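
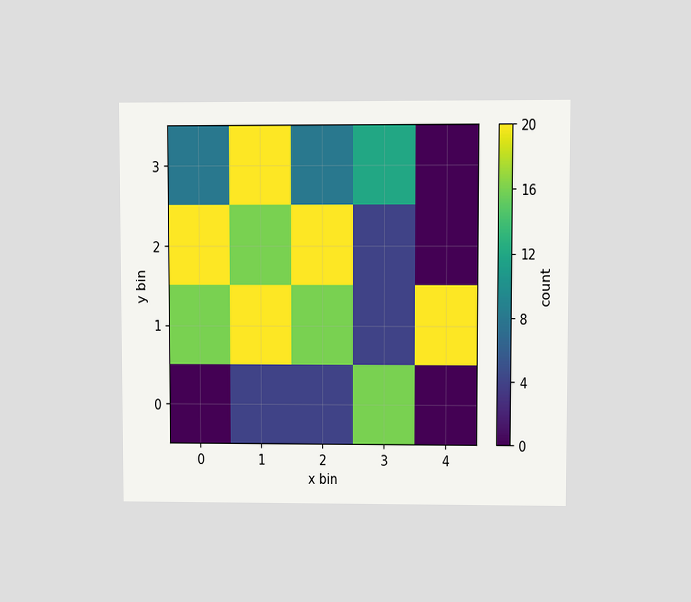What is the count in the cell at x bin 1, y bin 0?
4

The chart is viewed at a slight angle. Matching the cell (1, 0) against the colorbar gives 4.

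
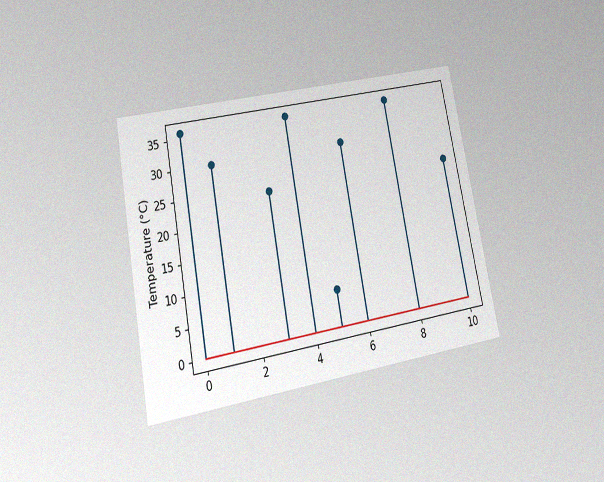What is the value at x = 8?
36°C

The chart is tilted about 11° counter-clockwise and viewed at a slight angle, with some photo noise. The stem at x=8 reaches 36°C.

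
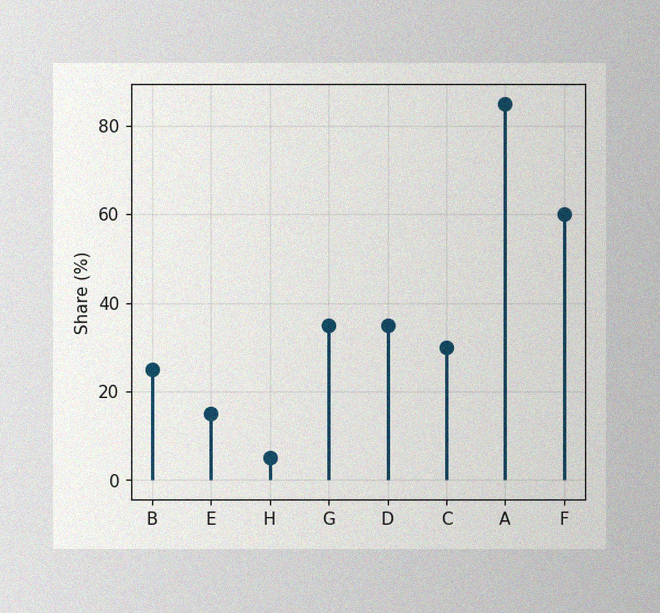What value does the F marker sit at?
60%

The image has some photo noise and uneven lighting. The F marker sits at 60%.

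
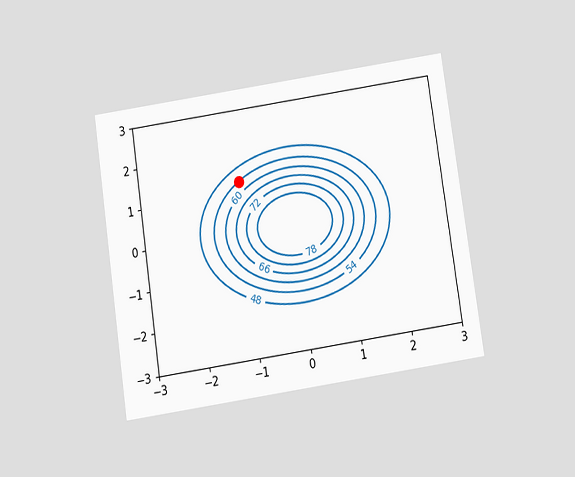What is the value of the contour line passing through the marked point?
The chart is tilted about 8° counter-clockwise and viewed slightly from below. The marked point sits on the contour labelled 54.

54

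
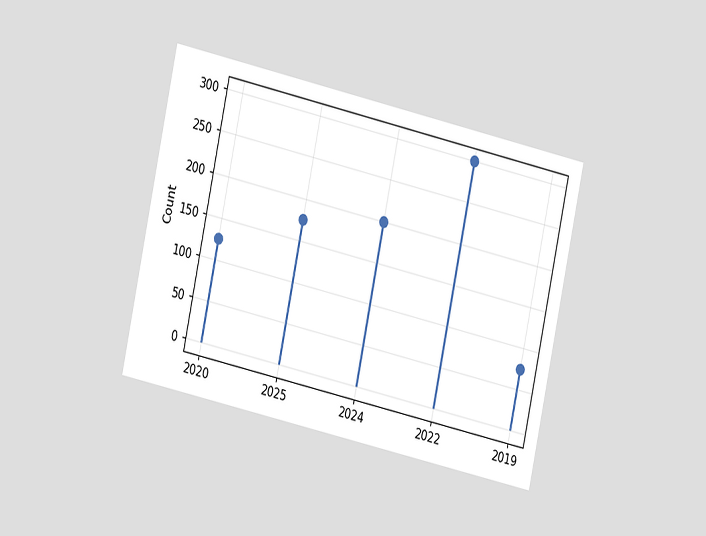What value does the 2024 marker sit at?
The chart is tilted about 12° clockwise and viewed at a slight angle. The 2024 marker sits at 200.

200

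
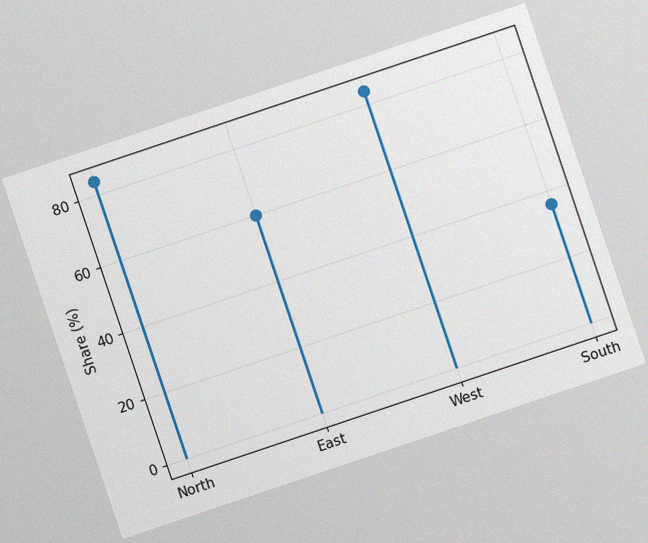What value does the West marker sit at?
84%

The chart is tilted about 19° counter-clockwise, with some photo noise. The West marker sits at 84%.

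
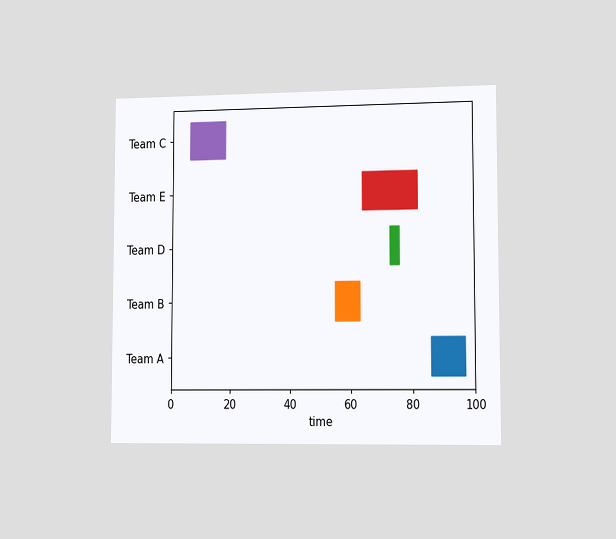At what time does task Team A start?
86

The chart is viewed slightly from the right. The Team A bar begins at t=86.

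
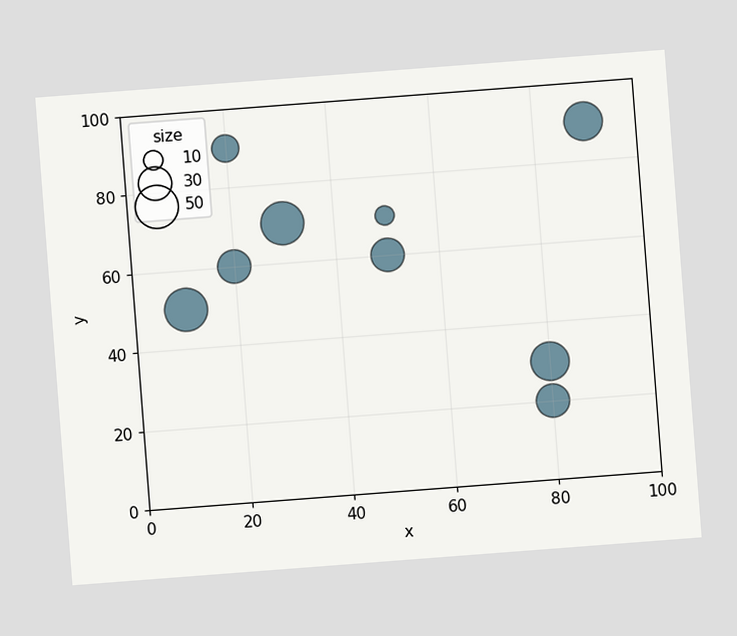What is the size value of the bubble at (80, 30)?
40

The chart is tilted about 4° counter-clockwise. Matching the bubble at (80, 30) against the size legend gives 40.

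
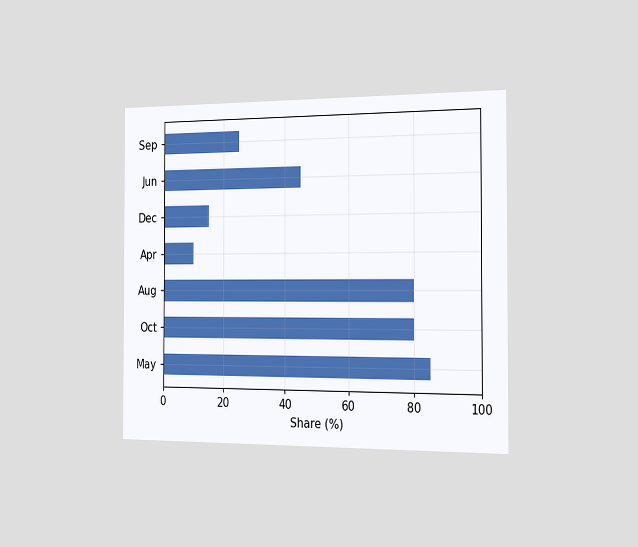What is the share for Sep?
25%

The chart is viewed slightly from the right. Reading along the chart's x-axis, the Sep bar reaches 25%.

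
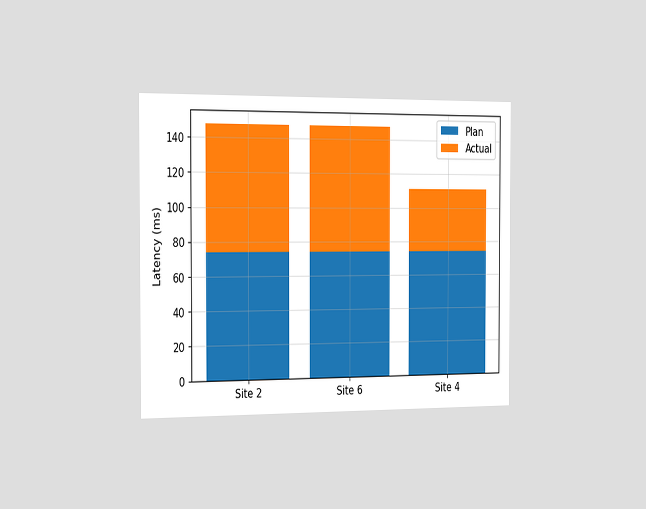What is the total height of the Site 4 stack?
The chart is viewed slightly from the left. The Site 4 stack's top reaches 111ms on the y-axis.

111ms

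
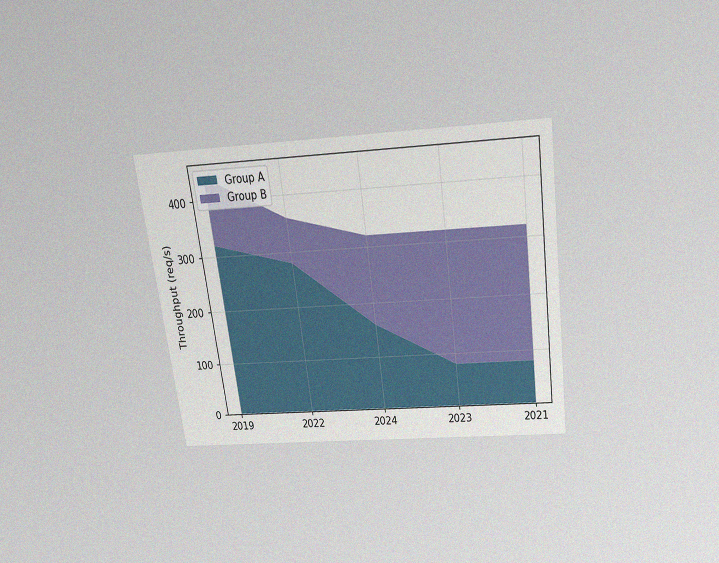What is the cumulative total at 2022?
360req/s

The chart is tilted about 8° counter-clockwise and viewed slightly from above, with some photo noise. The stacked total at 2022 reaches 360req/s.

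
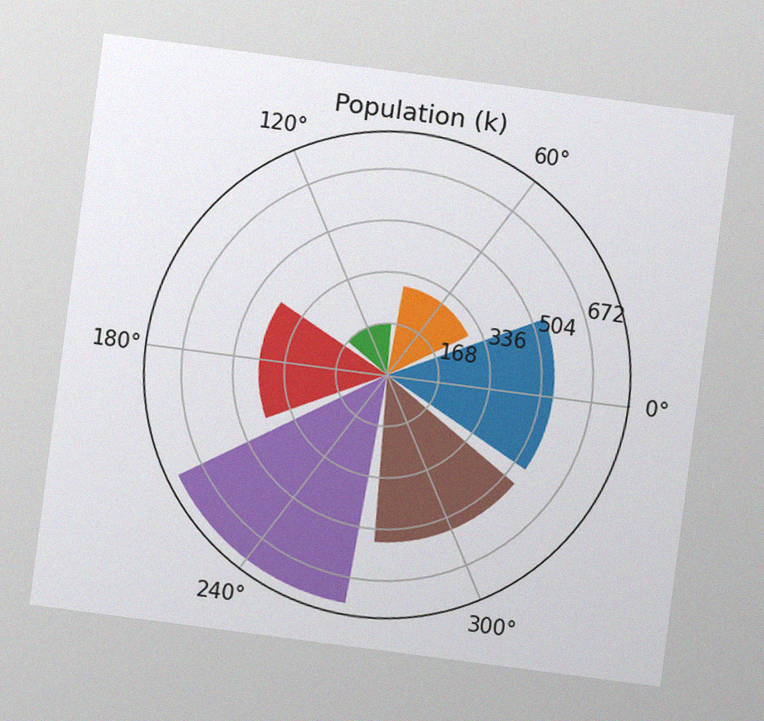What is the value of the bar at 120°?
168k

The chart is tilted about 7° clockwise, with some photo noise. The bar at 120° reaches 168k on the radial axis.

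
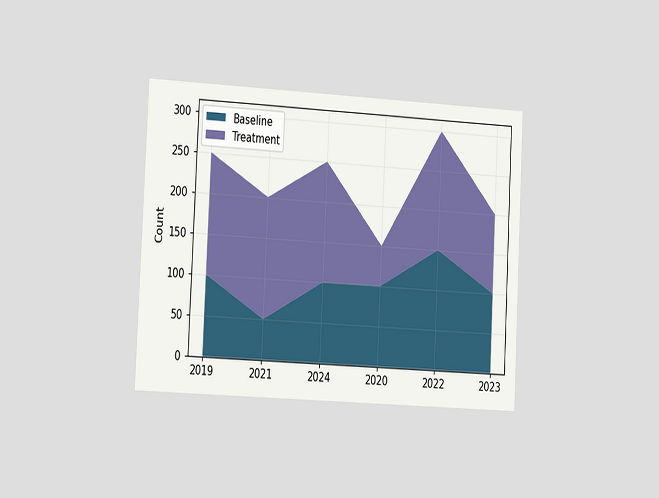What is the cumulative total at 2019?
The chart is tilted about 3° clockwise and viewed slightly from the left. The stacked total at 2019 reaches 250.

250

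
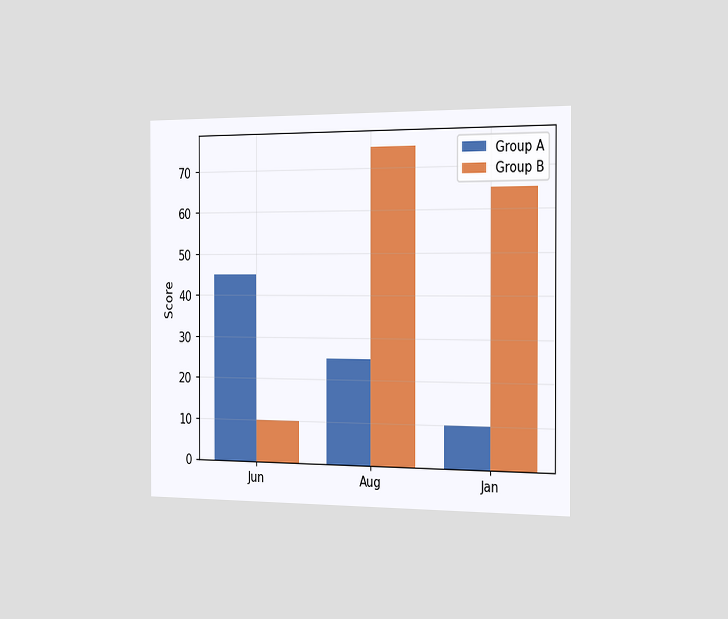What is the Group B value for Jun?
The chart is viewed slightly from the right. The Group B bar at Jun reaches 10 on the y-axis.

10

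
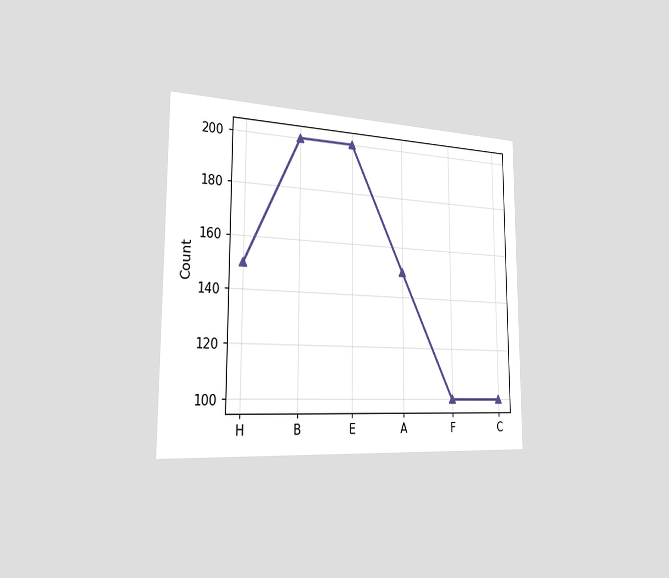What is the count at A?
The chart is viewed slightly from the left. At A, the line is at 150.

150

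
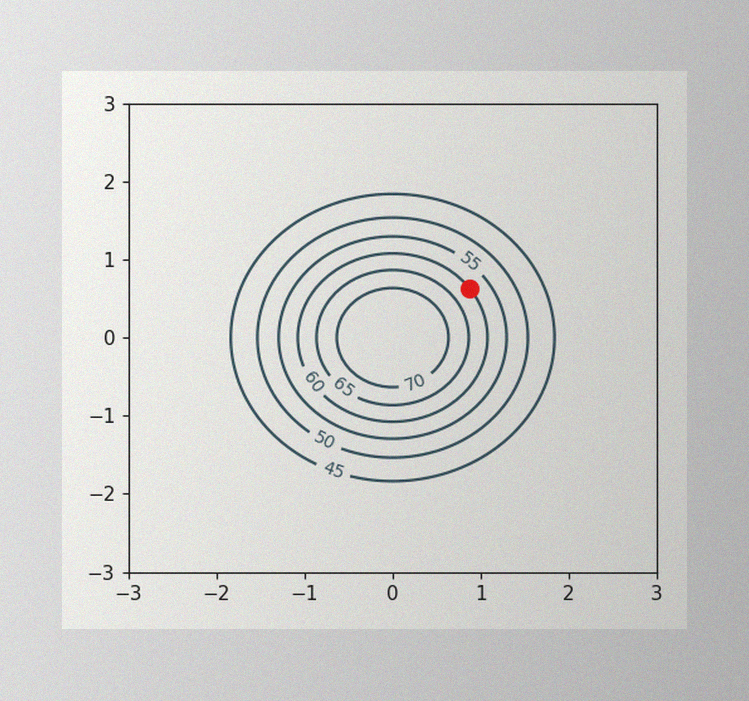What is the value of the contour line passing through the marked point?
60

The image has some photo noise and uneven lighting. The marked point sits on the contour labelled 60.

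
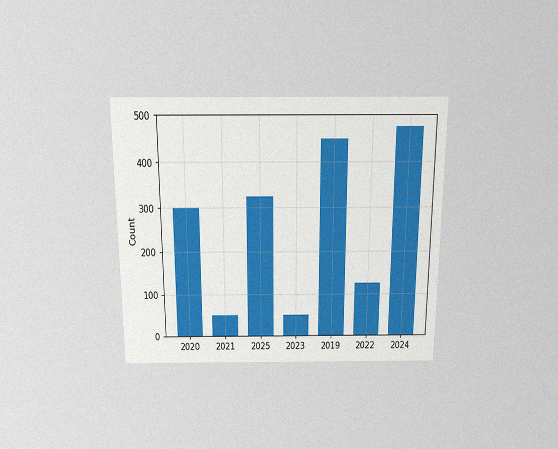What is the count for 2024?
The chart is viewed slightly from above, with some photo noise. Reading along the chart's y-axis, the 2024 bar reaches 475.

475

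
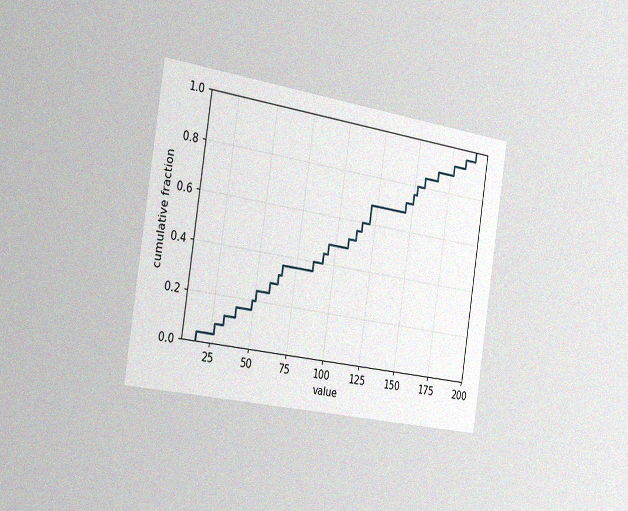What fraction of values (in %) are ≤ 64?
The chart is tilted about 9° clockwise and viewed slightly from the left, with some photo noise. At x=64 the ECDF step is at 32%.

32%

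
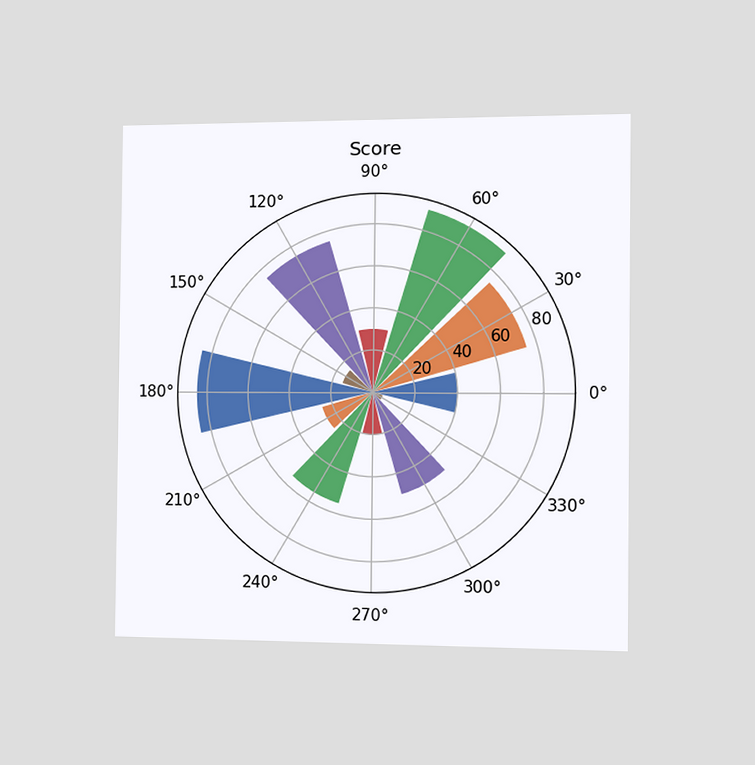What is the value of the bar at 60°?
The chart is viewed slightly from the right. The bar at 60° reaches 90 on the radial axis.

90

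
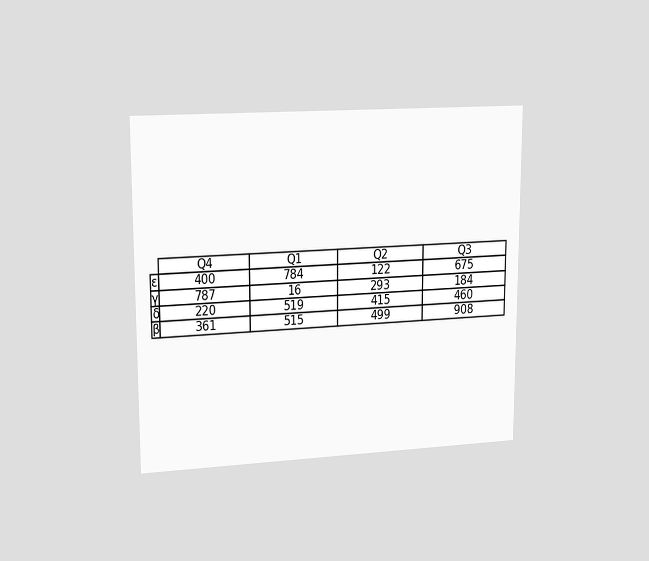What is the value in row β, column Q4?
The chart is viewed at a slight angle. The (β, Q4) cell reads 361.

361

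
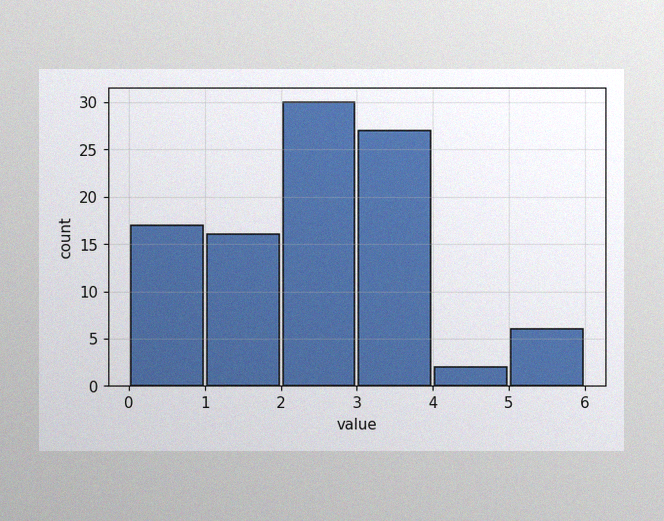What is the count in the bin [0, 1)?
The image has some photo noise and uneven lighting. The [0, 1) bin has height 17.

17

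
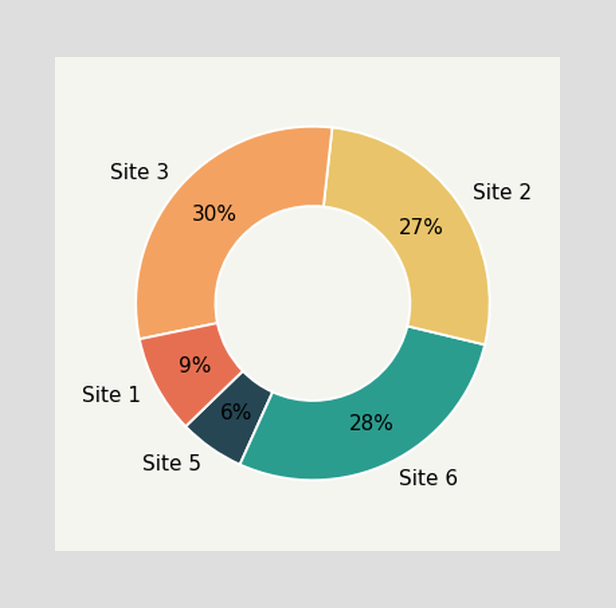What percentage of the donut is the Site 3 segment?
The Site 3 segment takes up 30% of the ring.

30%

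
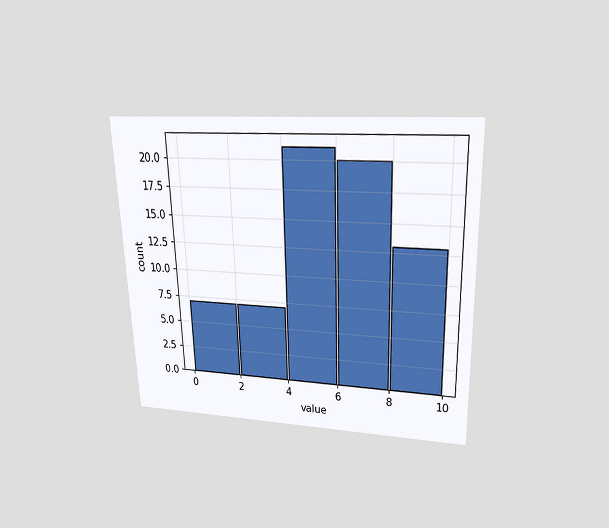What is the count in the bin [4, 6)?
The chart is viewed slightly from above. The [4, 6) bin has height 21.

21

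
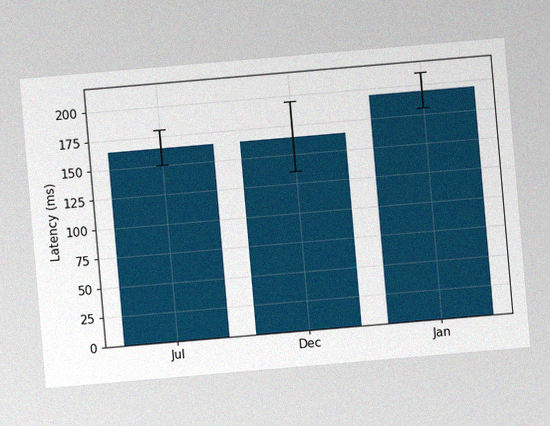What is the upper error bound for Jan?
210ms

The chart is tilted about 5° counter-clockwise, with some photo noise. The Jan bar's upper whisker reaches 210ms.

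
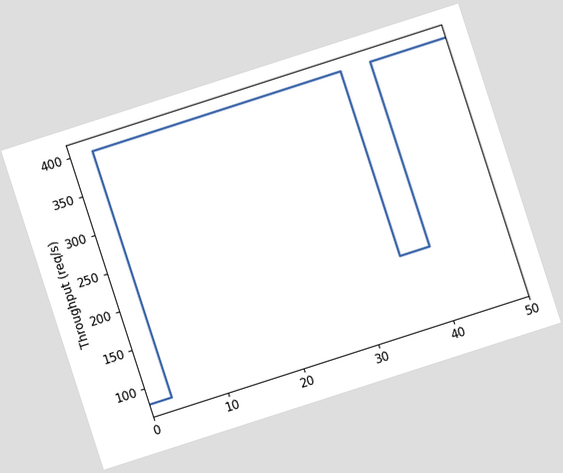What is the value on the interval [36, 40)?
The chart is tilted about 18° counter-clockwise. On [36, 40) the step sits at 160req/s.

160req/s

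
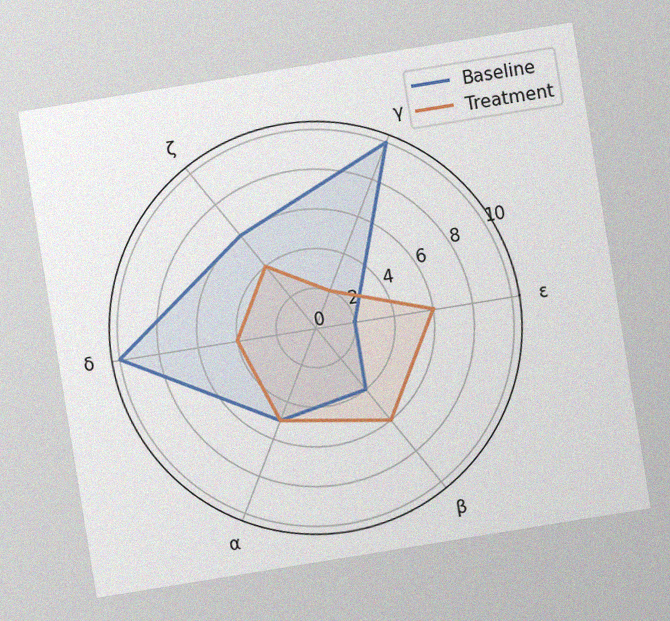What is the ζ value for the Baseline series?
The chart is tilted about 9° counter-clockwise, with some photo noise. On the ζ axis, Baseline reaches 6.

6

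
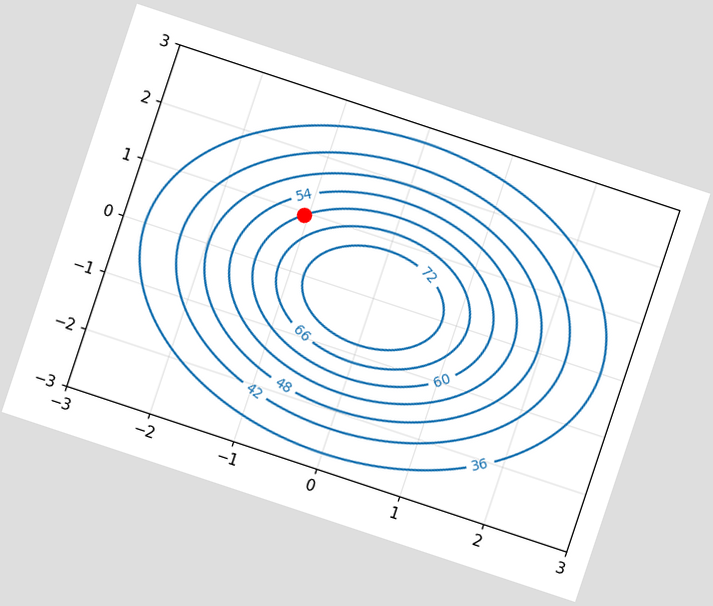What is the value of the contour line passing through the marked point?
The chart is tilted about 18° clockwise. The marked point sits on the contour labelled 60.

60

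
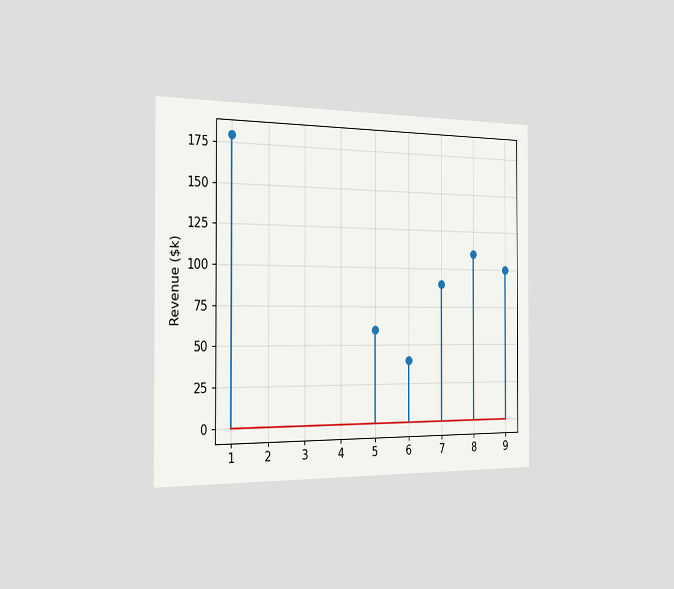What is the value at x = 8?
$110k

The chart is viewed slightly from the left. The stem at x=8 reaches $110k.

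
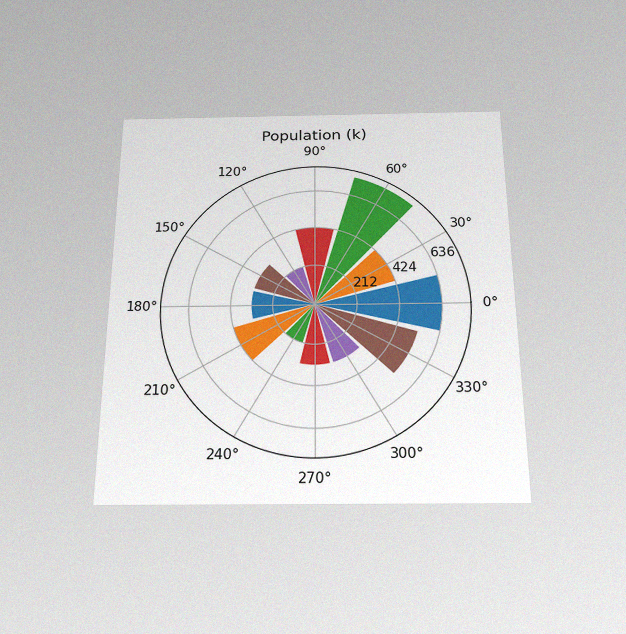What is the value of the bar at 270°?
318k

The chart is viewed slightly from below, with some photo noise. The bar at 270° reaches 318k on the radial axis.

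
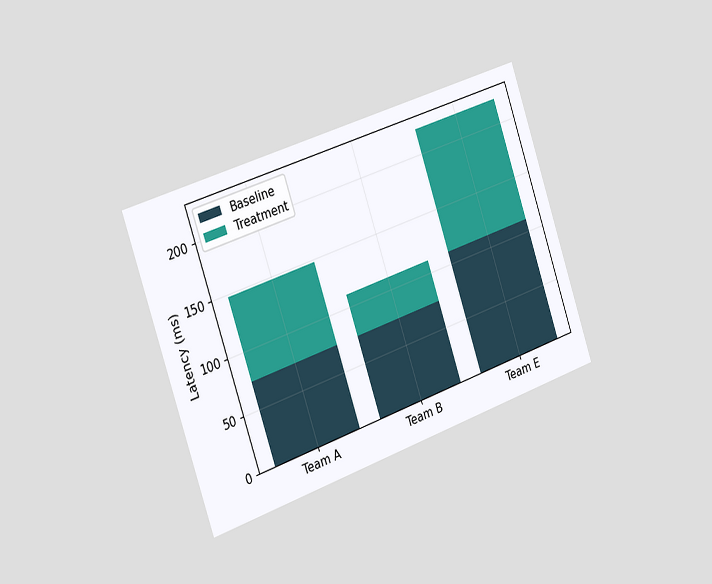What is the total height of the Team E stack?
The chart is tilted about 19° counter-clockwise and viewed slightly from the left. The Team E stack's top reaches 222ms on the y-axis.

222ms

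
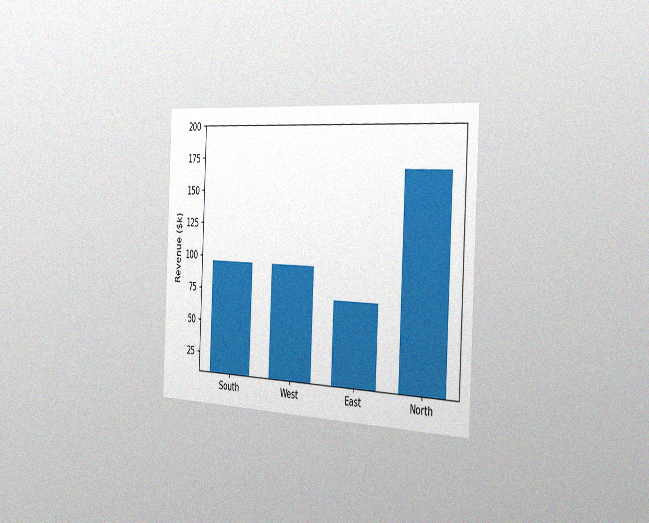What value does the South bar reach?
The chart is tilted about 3° clockwise and viewed slightly from the right, with some photo noise. Reading along the chart's y-axis, the South bar reaches $96k.

$96k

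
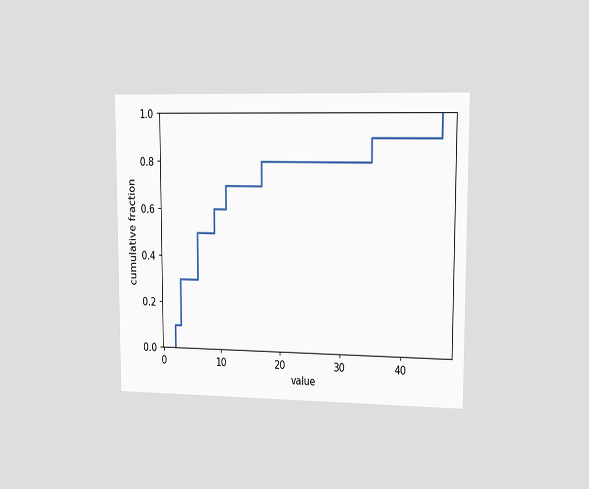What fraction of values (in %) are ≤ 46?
100%

The chart is viewed slightly from the right. At x=46 the ECDF step is at 100%.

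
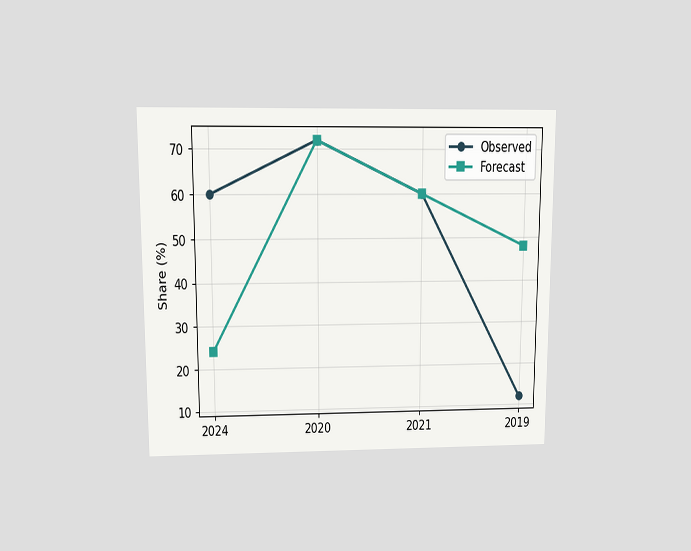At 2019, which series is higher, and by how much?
Forecast, by 36%

The chart is viewed at a slight angle. At 2019, Forecast sits above the other line by 36%.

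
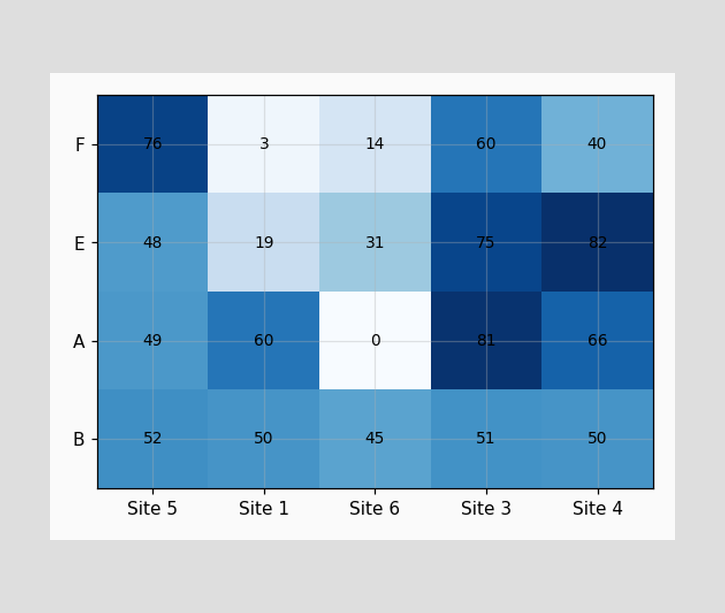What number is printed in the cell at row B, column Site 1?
50

The (B, Site 1) cell reads 50.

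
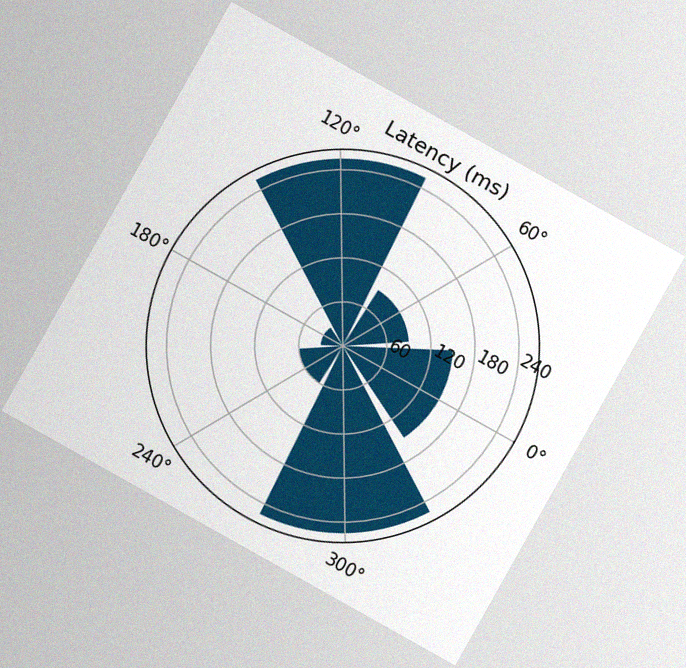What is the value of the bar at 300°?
255ms

The chart is tilted about 29° clockwise, with some photo noise. The bar at 300° reaches 255ms on the radial axis.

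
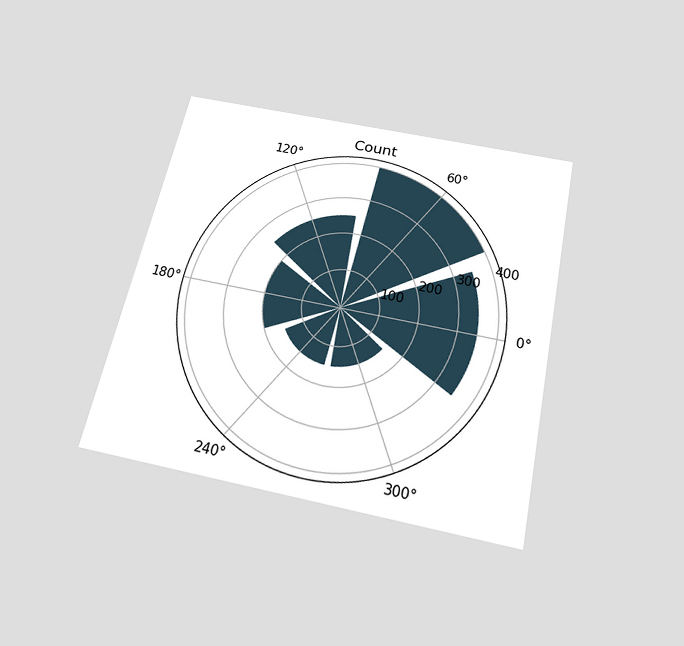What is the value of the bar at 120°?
The chart is tilted about 13° clockwise and viewed slightly from below. The bar at 120° reaches 250 on the radial axis.

250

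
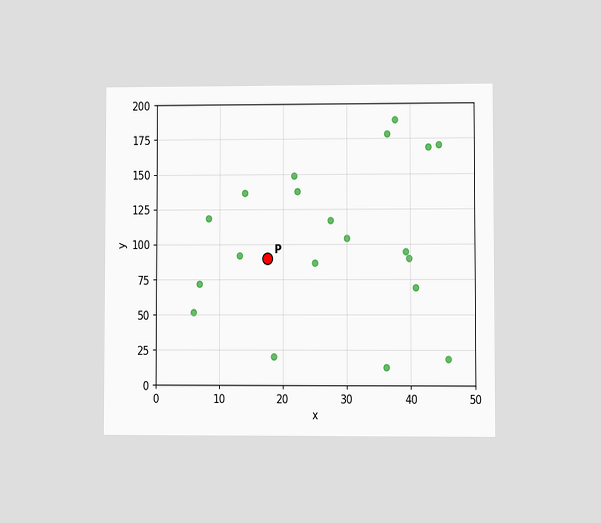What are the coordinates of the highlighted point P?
(17.5, 90)

The chart is viewed at a slight angle. Following the gridlines from P to each axis, P sits at (17.5, 90).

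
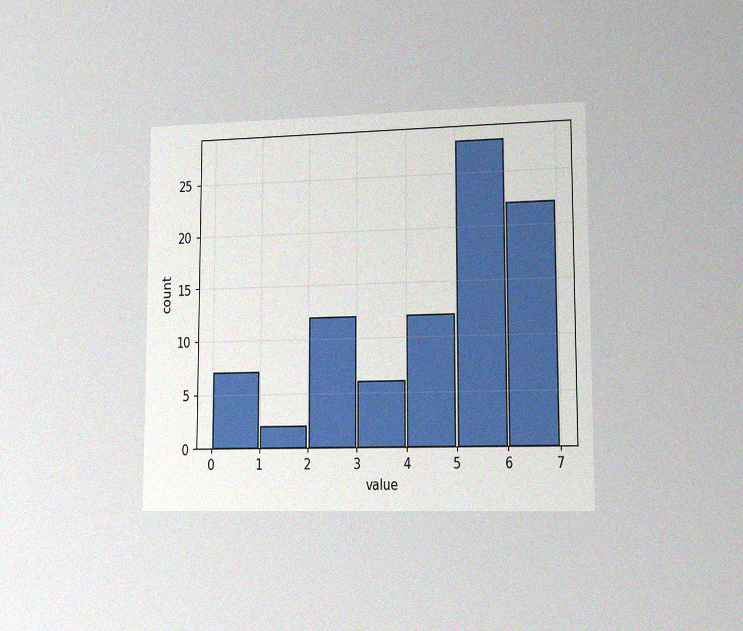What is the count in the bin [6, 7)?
22

The chart is viewed slightly from the right, with some photo noise. The [6, 7) bin has height 22.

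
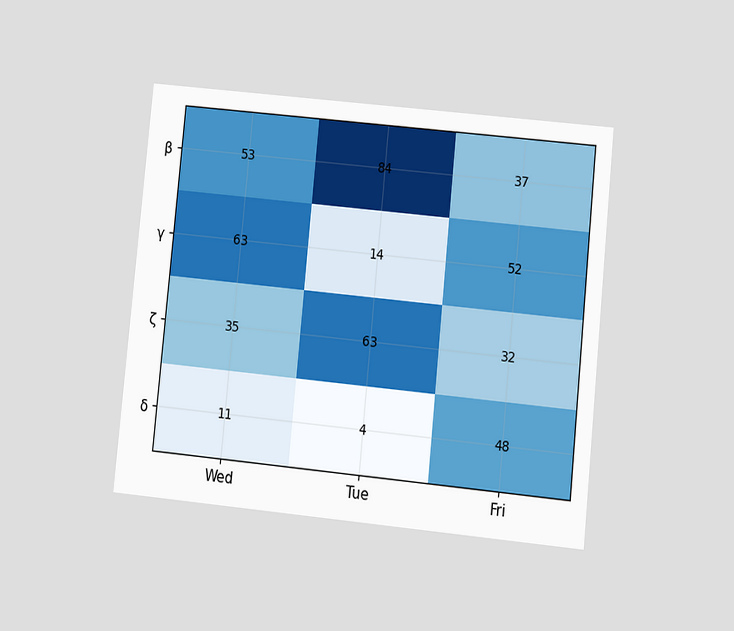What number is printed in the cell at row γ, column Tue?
14

The chart is tilted about 6° clockwise and viewed at a slight angle. The (γ, Tue) cell reads 14.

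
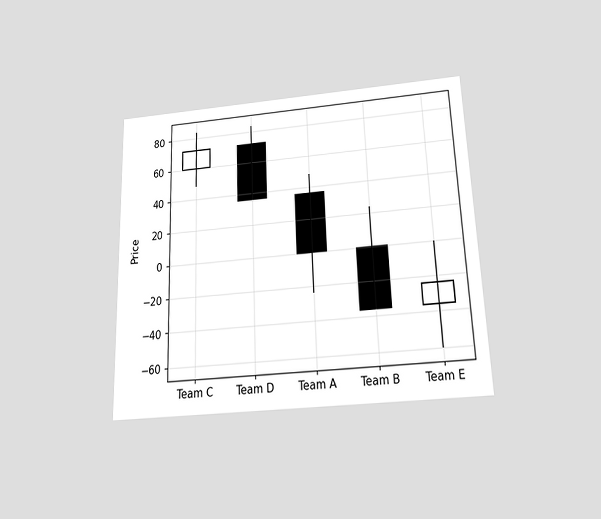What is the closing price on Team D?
36

The chart is tilted about 2° counter-clockwise and viewed slightly from below. The Team D candle closes at 36.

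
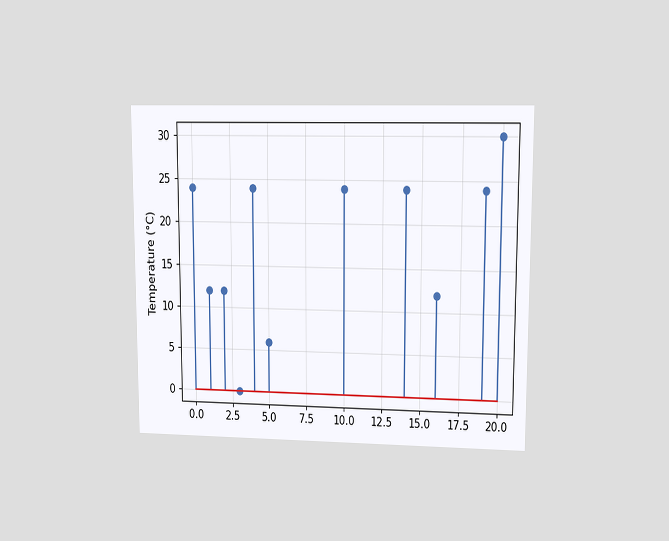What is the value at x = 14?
The chart is viewed at a slight angle. The stem at x=14 reaches 24°C.

24°C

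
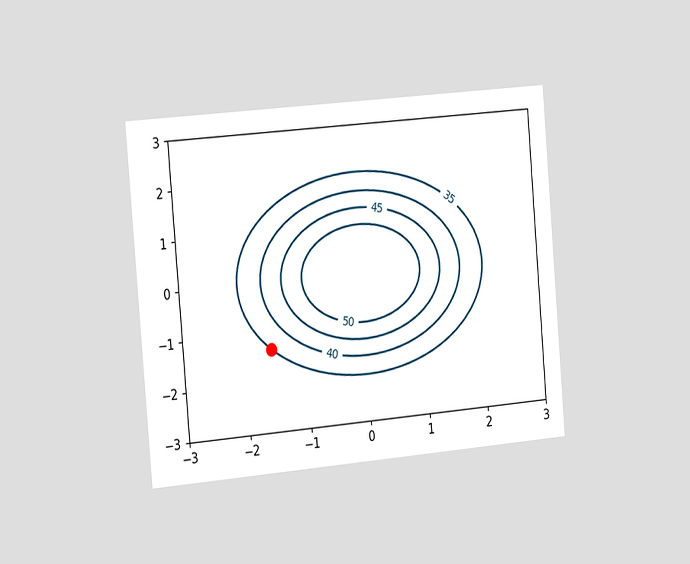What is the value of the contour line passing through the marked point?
The chart is tilted about 5° counter-clockwise and viewed slightly from the left. The marked point sits on the contour labelled 35.

35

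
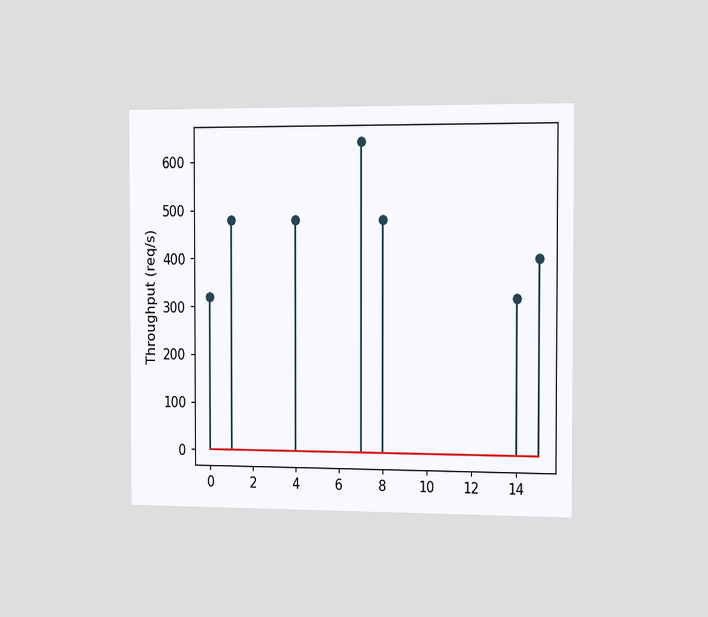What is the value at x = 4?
The chart is viewed slightly from the right. The stem at x=4 reaches 480req/s.

480req/s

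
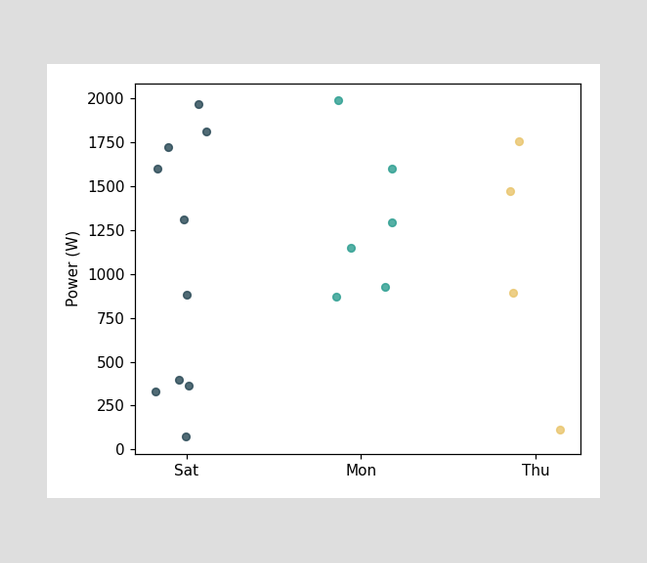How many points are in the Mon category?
Counting the markers in the Mon column gives 6.

6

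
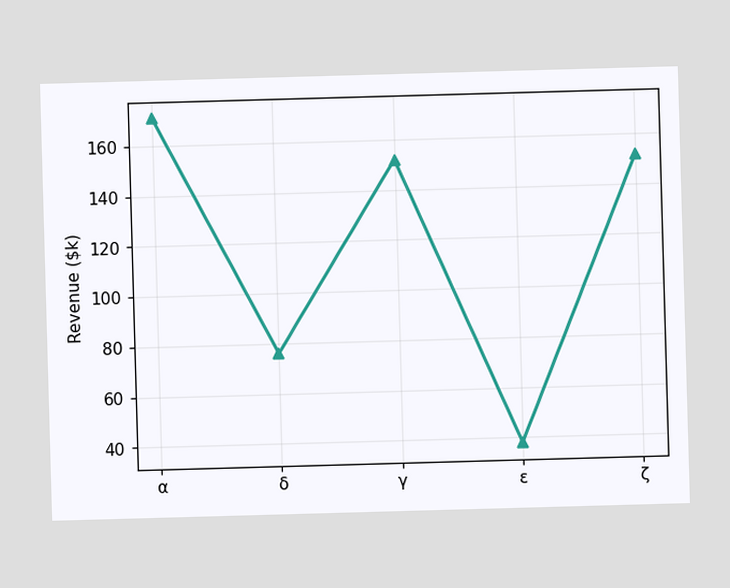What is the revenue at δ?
At δ, the line is at $76k.

$76k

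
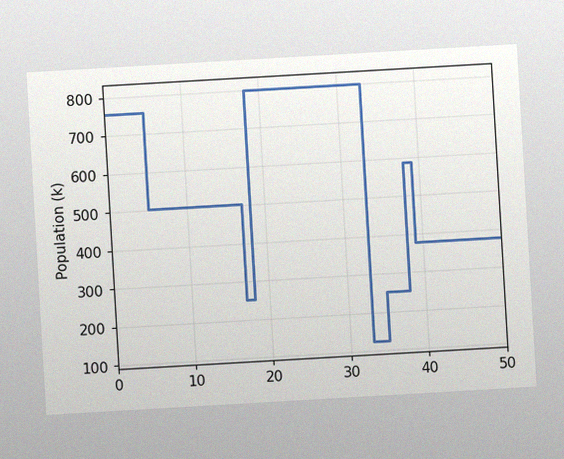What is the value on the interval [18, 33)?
798k

The chart is tilted about 3° counter-clockwise, with some photo noise. On [18, 33) the step sits at 798k.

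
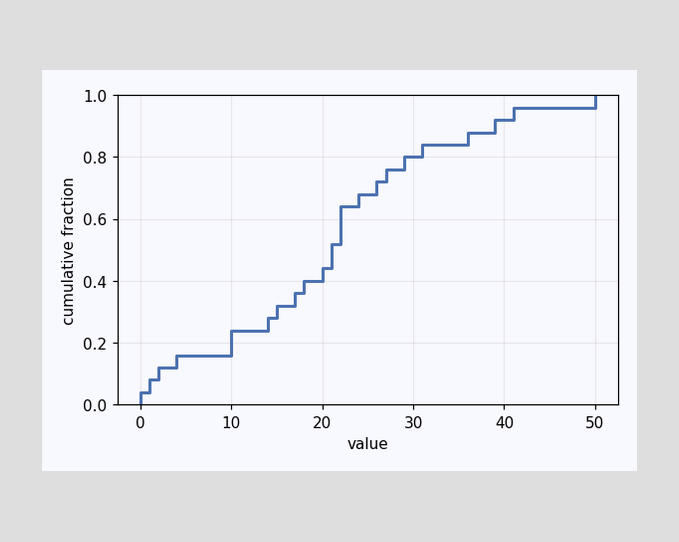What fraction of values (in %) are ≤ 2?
12%

At x=2 the ECDF step is at 12%.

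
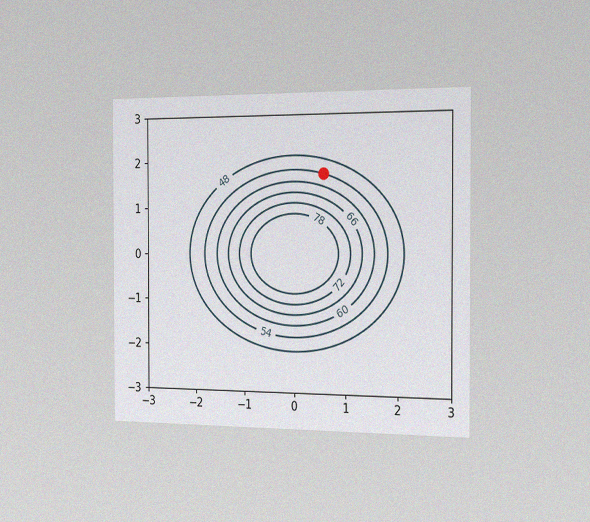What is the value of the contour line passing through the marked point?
The chart is viewed slightly from the right, with some photo noise. The marked point sits on the contour labelled 54.

54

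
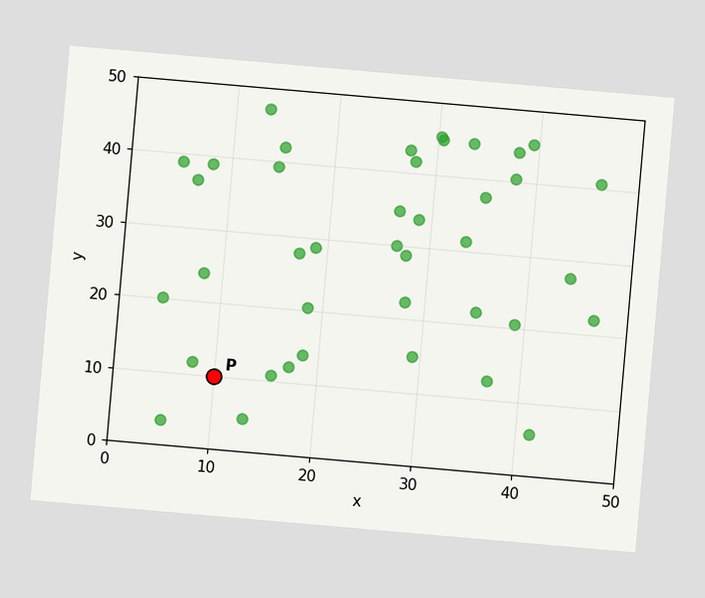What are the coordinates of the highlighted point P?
(10, 10)

The chart is tilted about 5° clockwise. Following the gridlines from P to each axis, P sits at (10, 10).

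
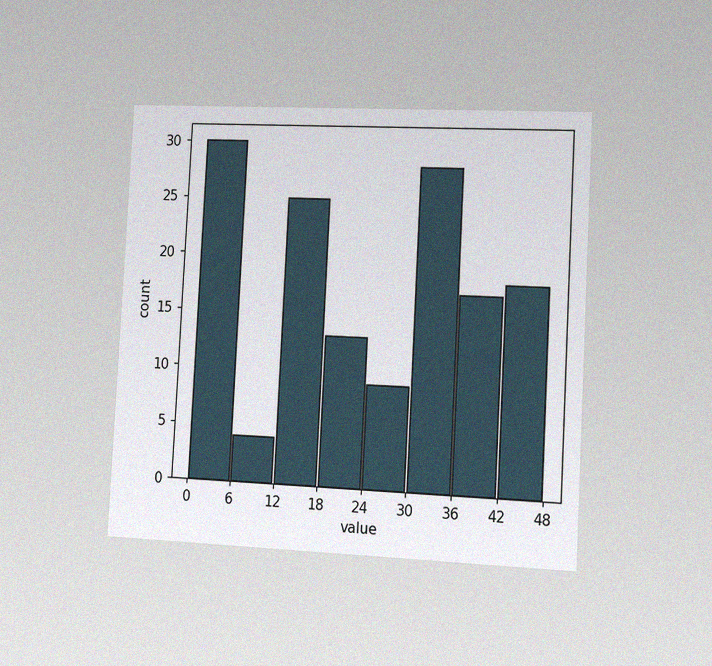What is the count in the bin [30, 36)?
28

The chart is tilted about 3° clockwise and viewed slightly from the right, with some photo noise. The [30, 36) bin has height 28.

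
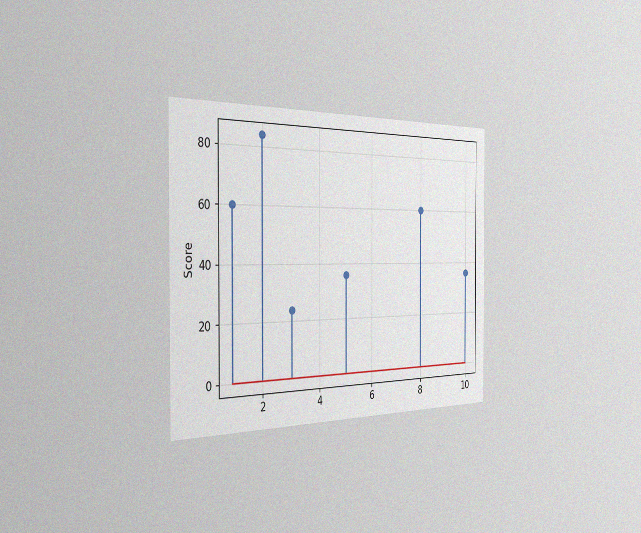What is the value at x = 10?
36

The chart is viewed slightly from the left, with some photo noise. The stem at x=10 reaches 36.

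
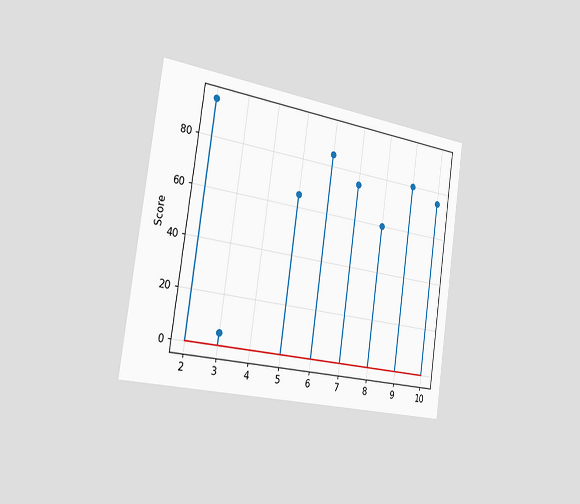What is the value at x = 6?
85

The chart is tilted about 8° clockwise and viewed slightly from the left. The stem at x=6 reaches 85.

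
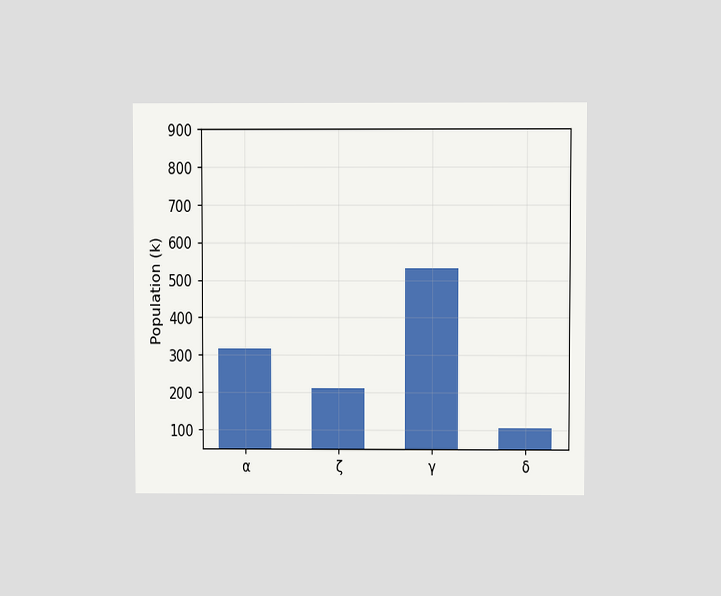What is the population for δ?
106k

The chart is viewed at a slight angle. Reading along the chart's y-axis, the δ bar reaches 106k.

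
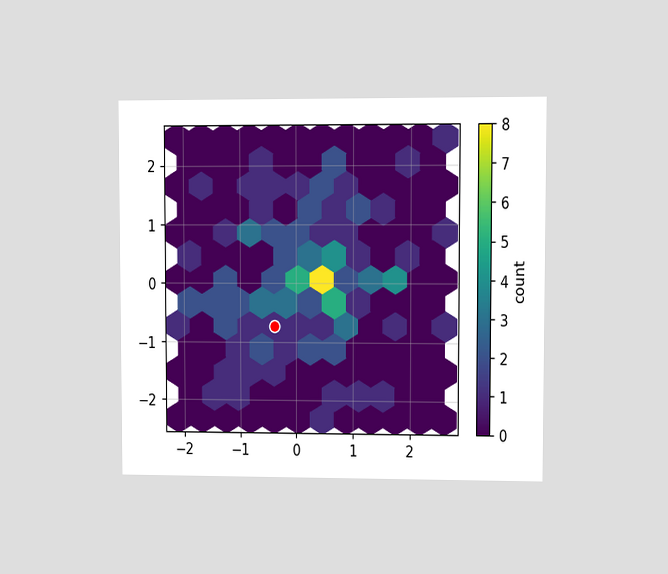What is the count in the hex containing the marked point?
1

The chart is viewed at a slight angle. The marked hex reads 1 on the colorbar.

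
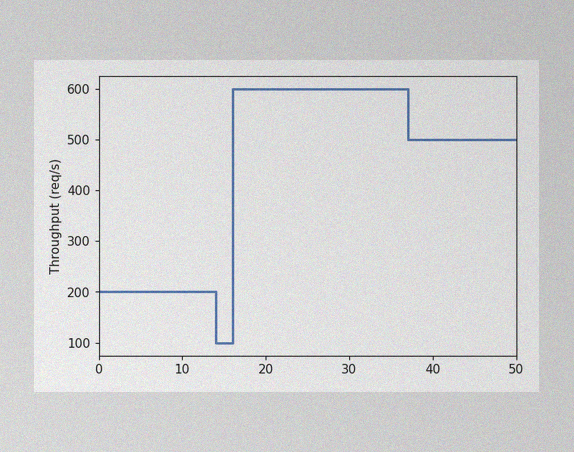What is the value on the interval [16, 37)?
The image has some photo noise and uneven lighting. On [16, 37) the step sits at 600req/s.

600req/s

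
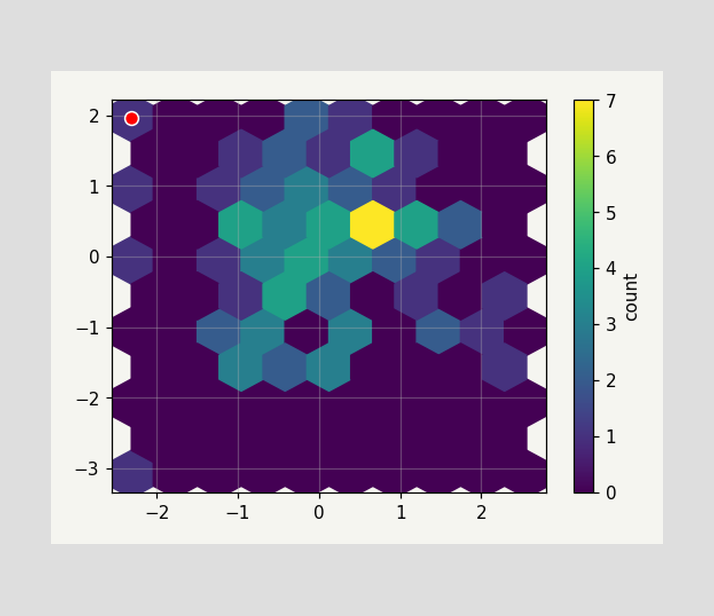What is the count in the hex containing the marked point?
The marked hex reads 1 on the colorbar.

1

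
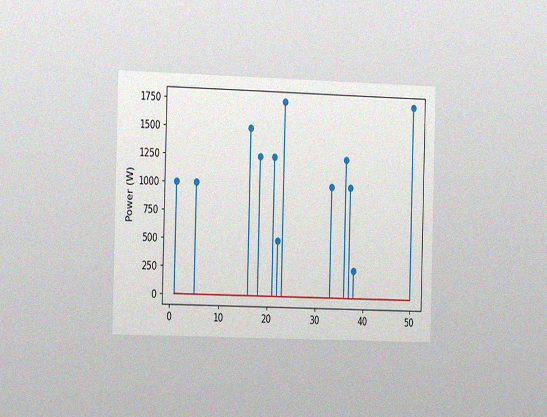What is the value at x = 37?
The chart is viewed slightly from the left, with some photo noise. The stem at x=37 reaches 1000W.

1000W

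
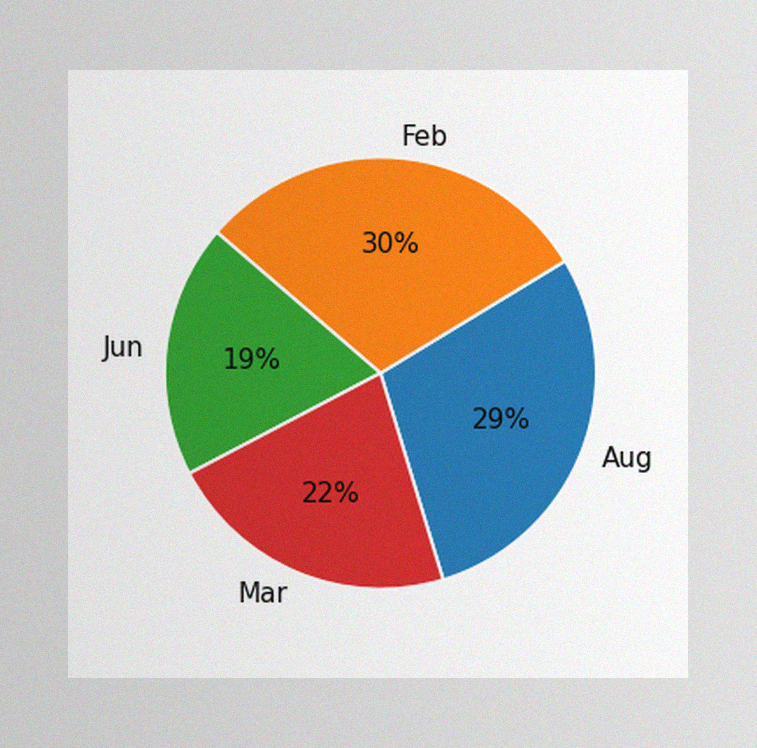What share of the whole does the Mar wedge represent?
The image has some photo noise and uneven lighting. The Mar slice takes up 22% of the pie.

22%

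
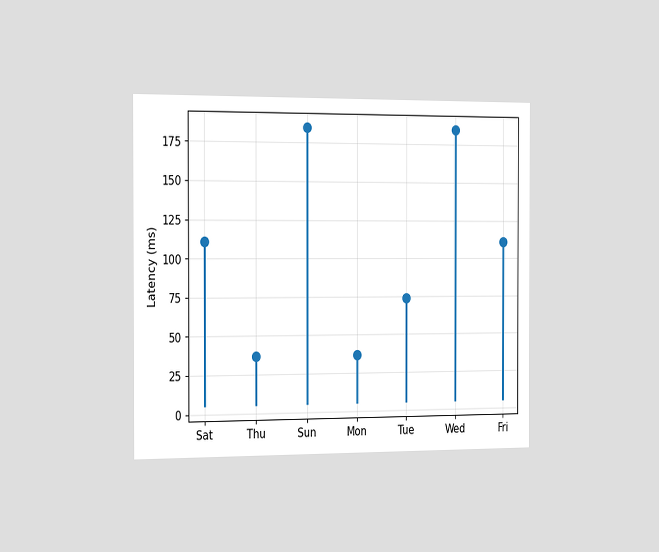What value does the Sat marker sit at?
The chart is viewed slightly from the left. The Sat marker sits at 111ms.

111ms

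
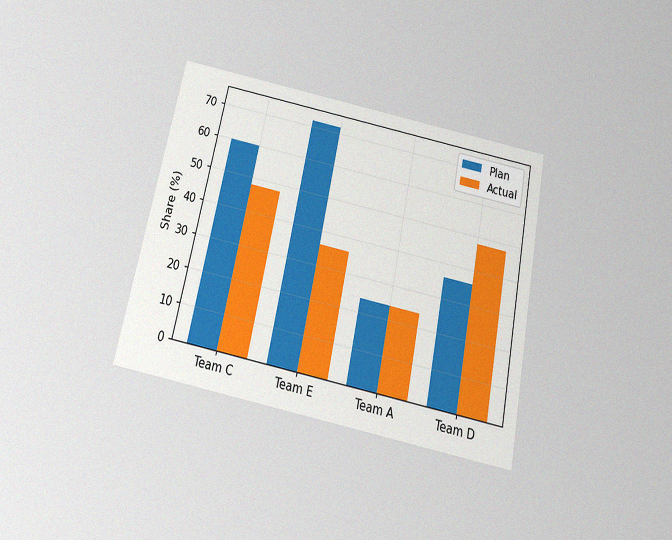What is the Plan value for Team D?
36%

The chart is tilted about 12° clockwise and viewed slightly from below, with some photo noise. The Plan bar at Team D reaches 36% on the y-axis.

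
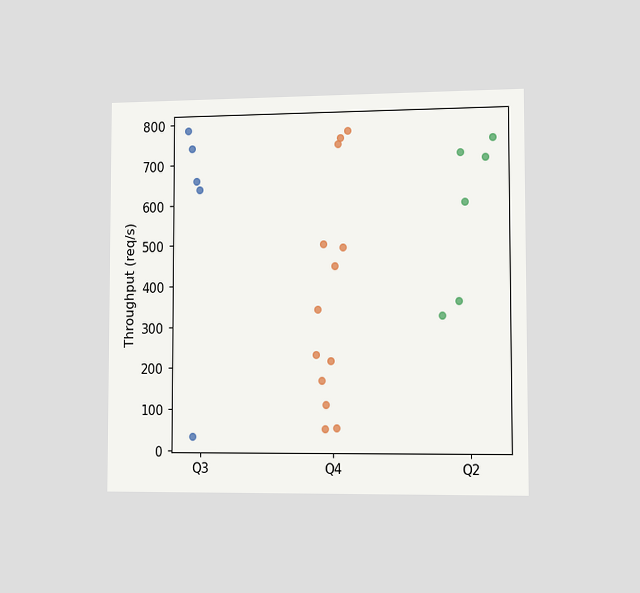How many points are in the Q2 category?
6

The chart is viewed slightly from the right. Counting the markers in the Q2 column gives 6.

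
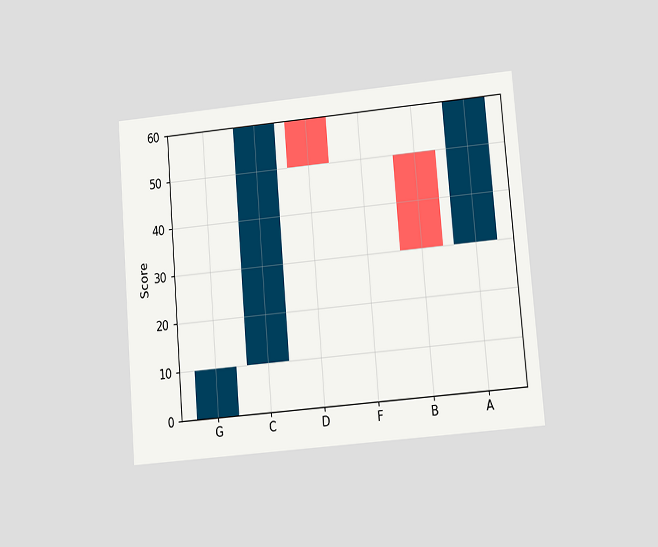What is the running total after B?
30

The chart is tilted about 5° counter-clockwise and viewed at a slight angle. After B the running total reaches 30.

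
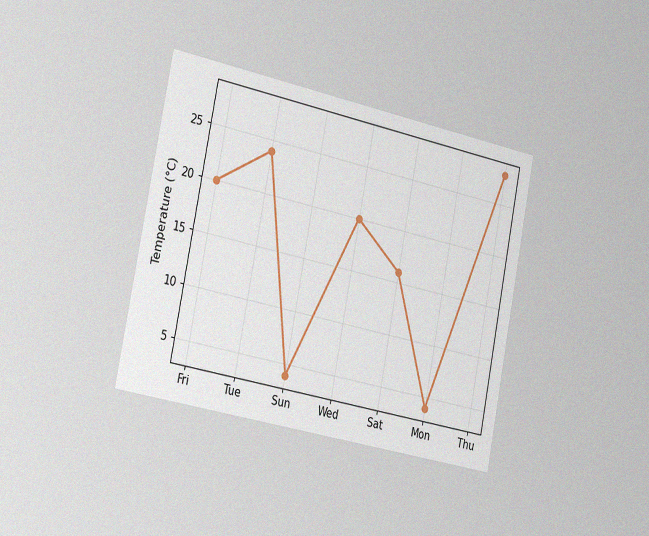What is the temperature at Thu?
The chart is tilted about 11° clockwise and viewed slightly from the left, with some photo noise. At Thu, the line is at 28°C.

28°C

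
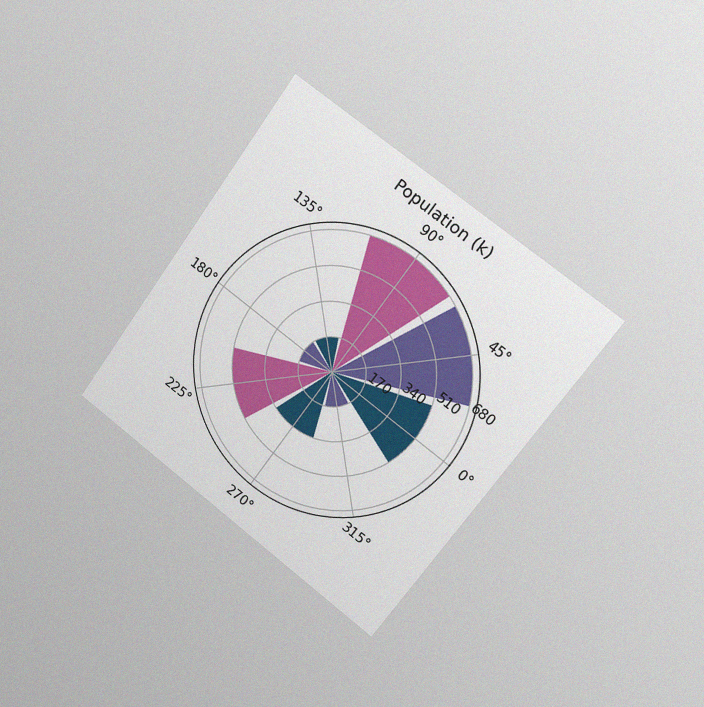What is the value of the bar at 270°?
The chart is tilted about 36° clockwise and viewed slightly from the right, with some photo noise. The bar at 270° reaches 340k on the radial axis.

340k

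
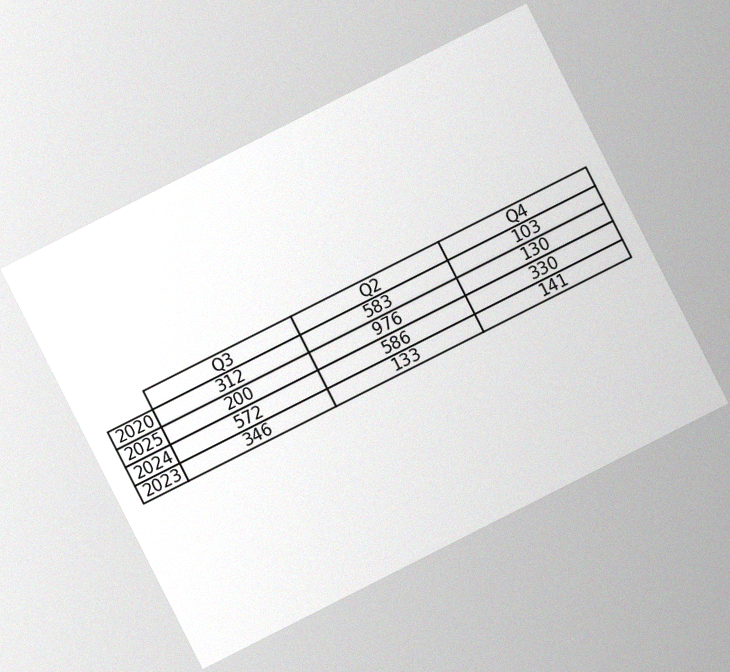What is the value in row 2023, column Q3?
346

The chart is tilted about 27° counter-clockwise, with some photo noise. The (2023, Q3) cell reads 346.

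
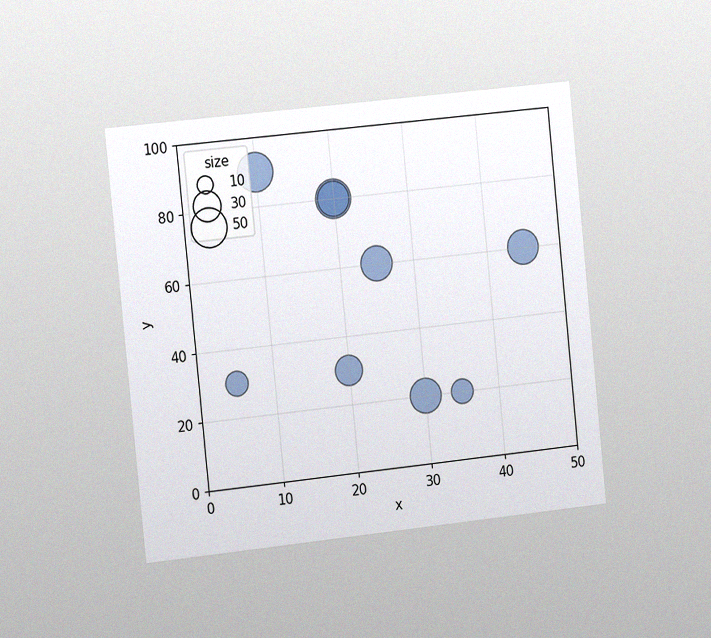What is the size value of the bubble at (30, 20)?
40

The chart is tilted about 6° counter-clockwise and viewed slightly from the left, with some photo noise. Matching the bubble at (30, 20) against the size legend gives 40.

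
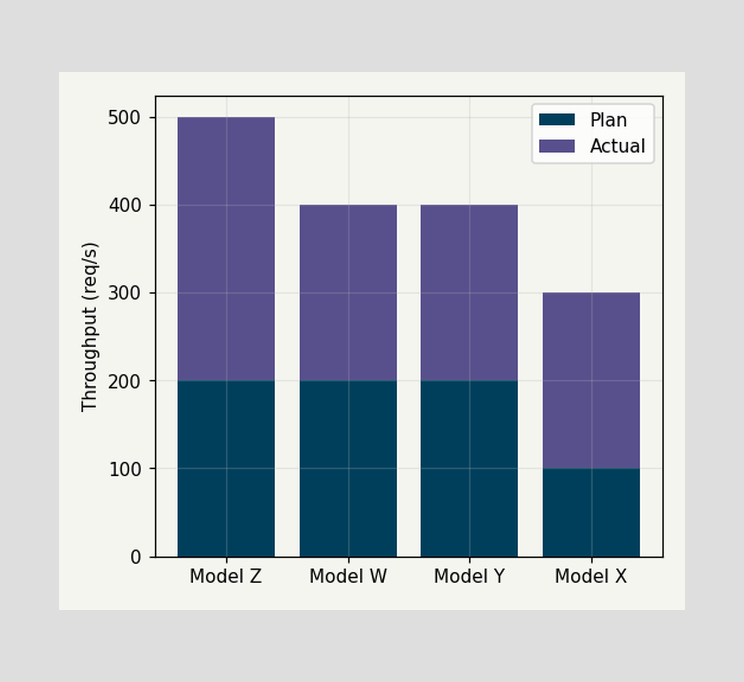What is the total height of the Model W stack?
400req/s

The Model W stack's top reaches 400req/s on the y-axis.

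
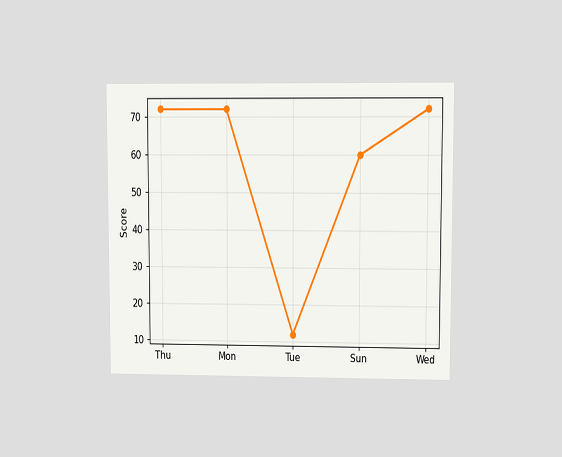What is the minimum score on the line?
The chart is viewed at a slight angle. The lowest point is at Tue, and reading across to the y-axis gives 12.

12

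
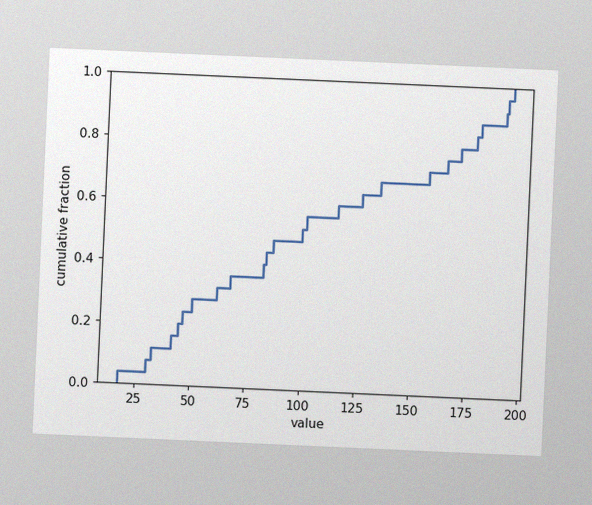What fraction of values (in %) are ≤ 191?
96%

The chart is tilted about 3° clockwise, with some photo noise. At x=191 the ECDF step is at 96%.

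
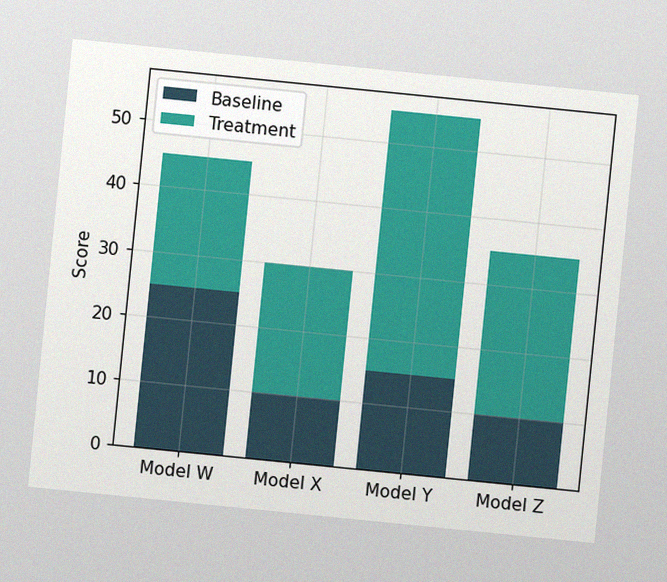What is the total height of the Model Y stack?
The chart is tilted about 6° clockwise, with some photo noise. The Model Y stack's top reaches 55 on the y-axis.

55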